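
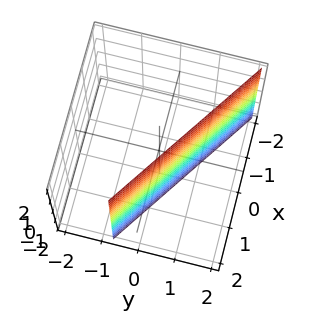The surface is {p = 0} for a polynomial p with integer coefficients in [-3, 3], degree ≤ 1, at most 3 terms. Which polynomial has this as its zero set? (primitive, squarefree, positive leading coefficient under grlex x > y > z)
deg p = 1. Every cross-section is a straight line — this is a plane.
Against the integer gridlines: it meets the x-axis at x = 1 (among the integer gridlines); the surface avoids every integer z-axis point in the box.
Fitting integer coefficients to these (and the overall shape) gives p.

2*x + 3*y - 2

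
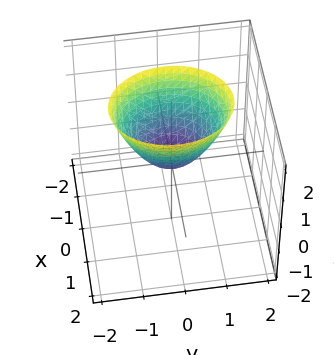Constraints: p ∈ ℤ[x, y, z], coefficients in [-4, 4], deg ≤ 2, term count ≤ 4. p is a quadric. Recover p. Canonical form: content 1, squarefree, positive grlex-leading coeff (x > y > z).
3*x^2 + 2*y^2 - 2*z

1. Degree: a paraboloid; a quadric, so deg p = 2.
2. Symmetries: it's symmetric under y → −y, forcing even powers of y; mirror symmetry x ↦ −x ⇒ only even powers of x.
3. From the visible intercepts: one x-axis crossing is at x = 0; it meets the z-axis at z = 0 (among the integer gridlines).
4. Fitting integer coefficients to these (and the overall shape) gives p.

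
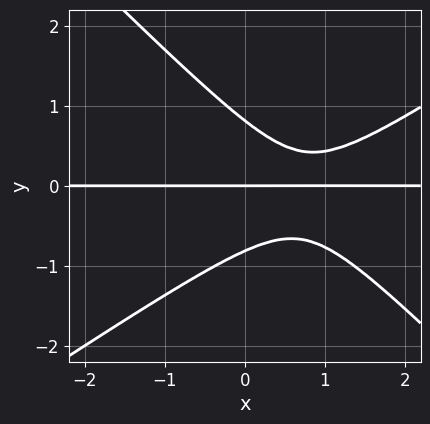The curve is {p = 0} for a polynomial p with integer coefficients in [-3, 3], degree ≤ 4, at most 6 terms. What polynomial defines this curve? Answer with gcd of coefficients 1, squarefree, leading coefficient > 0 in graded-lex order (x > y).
1. Degree: a generic line meets the curve in up to 3 points, so deg p = 3.
2. Reading off the gridlines: every point of the x-axis in the box is on the curve; it meets the y-axis at y = 0 (among the integer gridlines).
3. Assembling these constraints gives the stated polynomial.

2*x^2*y - x*y^2 - 3*y^3 - 3*x*y + 2*y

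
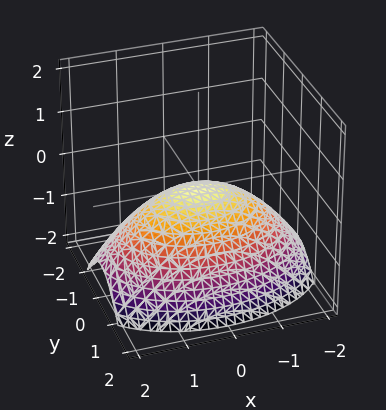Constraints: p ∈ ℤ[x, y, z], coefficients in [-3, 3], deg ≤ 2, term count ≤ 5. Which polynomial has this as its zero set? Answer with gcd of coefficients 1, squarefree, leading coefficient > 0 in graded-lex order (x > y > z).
First, degree: a paraboloid; a quadric, so deg p = 2.
Then, symmetries: the y ↦ −y reflection is a symmetry, so y appears only in even powers; the x ↦ −x reflection is a symmetry, so x appears only in even powers.
Then, from the visible intercepts: it meets the y-axis at y = 0 (among the integer gridlines); it meets the x-axis at x = 0 (among the integer gridlines).
Finally, putting this together gives p.

x^2 + 2*y^2 + 3*z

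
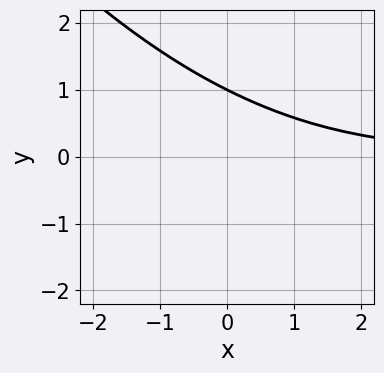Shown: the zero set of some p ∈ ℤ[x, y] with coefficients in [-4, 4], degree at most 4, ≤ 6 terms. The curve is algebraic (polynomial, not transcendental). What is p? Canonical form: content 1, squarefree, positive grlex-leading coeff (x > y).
First, deg p = 3. A generic line meets the curve in up to 3 points.
Next, against the integer gridlines: it misses every integer gridline on the x-axis; one y-axis crossing is at y = 1.
Finally, solving for integer coefficients yields p as stated.

x^2*y + 3*x*y^2 + 2*y^3 - 2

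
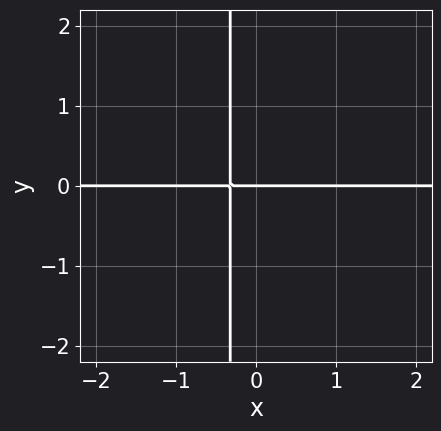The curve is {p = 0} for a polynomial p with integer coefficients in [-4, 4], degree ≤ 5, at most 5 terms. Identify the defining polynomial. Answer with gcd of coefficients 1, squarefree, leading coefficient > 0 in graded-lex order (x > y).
x^3*y + 3*x*y + y

1. The degree is 4 — no degree-3 curve has this shape.
2. Checking where it meets the axes: the visible x-axis segment lies entirely on the curve; one y-axis crossing is at y = 0.
3. Putting this together gives p.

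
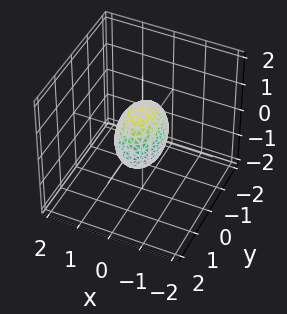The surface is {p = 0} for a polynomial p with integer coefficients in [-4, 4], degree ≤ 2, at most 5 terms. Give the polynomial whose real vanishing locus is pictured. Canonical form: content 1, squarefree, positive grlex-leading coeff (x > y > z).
(a) Degree: bounded and convex; a quadric, so deg p = 2.
(b) Symmetries: mirror symmetry z ↦ −z ⇒ only even powers of z; mirror symmetry x ↦ −x ⇒ only even powers of x; the y ↦ −y reflection is a symmetry, so y appears only in even powers.
(c) From the visible intercepts: the y-axis gridline crossings are at y ∈ {-1, 1}; among the integer gridlines, it crosses the z-axis at z ∈ {-1, 1}.
(d) Putting this together gives p.

2*x^2 + y^2 + z^2 - 1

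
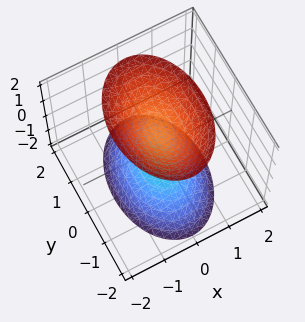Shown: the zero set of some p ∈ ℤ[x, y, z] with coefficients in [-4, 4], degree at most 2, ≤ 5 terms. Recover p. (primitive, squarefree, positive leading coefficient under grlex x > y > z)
2*x^2 + y^2 - z^2 + 1

1. The picture has 2 separate pieces. They look like related sheets of one shape, so recover p as a whole.
2. Degree: two separate bowl-shaped sheets opening away from each other; a quadric, so deg p = 2.
3. Symmetries: the z ↦ −z reflection is a symmetry, so z appears only in even powers; it's symmetric under x → −x, forcing even powers of x; it's symmetric under y → −y, forcing even powers of y.
4. Reading off the gridlines: no y-intercept at any integer in the box; the z-axis gridline crossings are at z ∈ {-1, 1}.
5. Solving for integer coefficients yields p as stated.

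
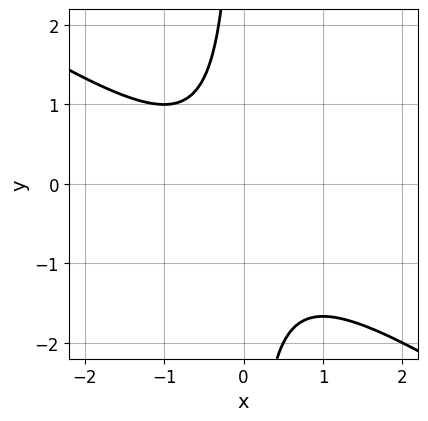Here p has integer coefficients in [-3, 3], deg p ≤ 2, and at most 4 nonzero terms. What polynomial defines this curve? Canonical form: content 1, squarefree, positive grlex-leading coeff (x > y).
1. deg p = 2.
2. Observable constraints: the curve avoids every integer x-axis point in the box; no y-intercept at any integer in the box.
3. Assembling these constraints gives the stated polynomial.

2*x^2 + 3*x*y + x + 2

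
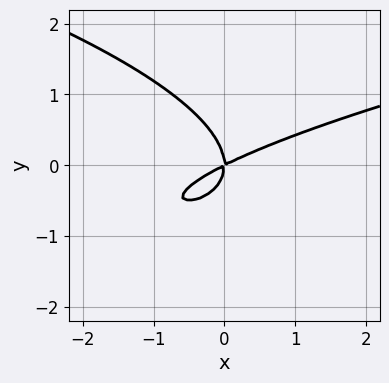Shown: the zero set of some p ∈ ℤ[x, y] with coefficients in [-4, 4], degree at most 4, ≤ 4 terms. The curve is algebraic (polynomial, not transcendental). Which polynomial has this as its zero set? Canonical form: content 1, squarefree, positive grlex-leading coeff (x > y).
1. deg p = 3.
2. Observable constraints: one y-axis crossing is at y = 0; it crosses the x-axis at the gridline x = 0.
3. Putting this together gives p.

2*y^3 - x^2 + 2*x*y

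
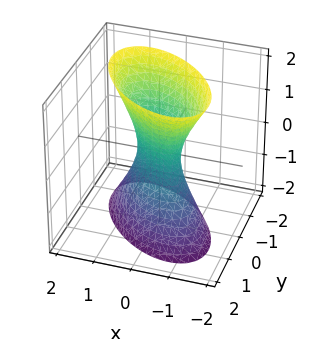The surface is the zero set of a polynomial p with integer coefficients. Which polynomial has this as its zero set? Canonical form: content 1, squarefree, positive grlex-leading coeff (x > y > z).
1. The degree is 2 — the shape is more complex than any degree-1 surface.
2. Reading off the gridlines: it misses every integer gridline on the z-axis.
3. Matching integer coefficients to the picture gives p.

3*x^2 + 3*x*y + 3*y^2 - z^2 - 1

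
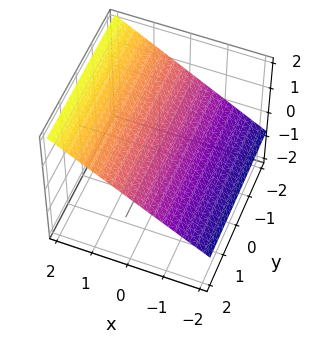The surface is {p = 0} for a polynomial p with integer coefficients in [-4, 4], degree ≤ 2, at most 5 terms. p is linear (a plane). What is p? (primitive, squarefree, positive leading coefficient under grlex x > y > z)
2*x - 3*z + 2

First, the degree is 1 — the surface is flat (a plane).
Next, checking where it meets the axes: the surface avoids every integer y-axis point in the box; it meets the x-axis at x = -1 (among the integer gridlines).
Finally, assembling these constraints gives the stated polynomial.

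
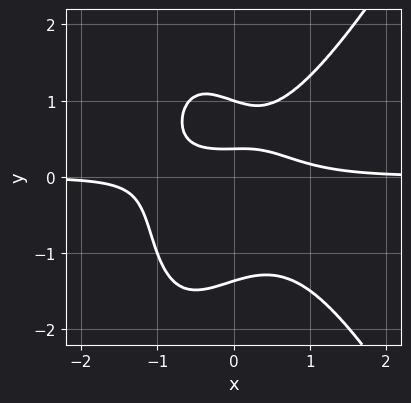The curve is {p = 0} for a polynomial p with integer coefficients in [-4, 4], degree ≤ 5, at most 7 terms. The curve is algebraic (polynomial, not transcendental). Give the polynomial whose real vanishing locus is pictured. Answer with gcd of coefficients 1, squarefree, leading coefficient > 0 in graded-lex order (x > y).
3*x^3*y - x*y^3 - 2*y^3 + 3*y - 1

First, degree: the shape is more complex than any degree-3 curve, so deg p = 4.
Then, from the visible intercepts: it crosses the y-axis at the gridline y = 1; the curve avoids every integer x-axis point in the box.
Finally, the integer polynomial consistent with all of this is the stated p.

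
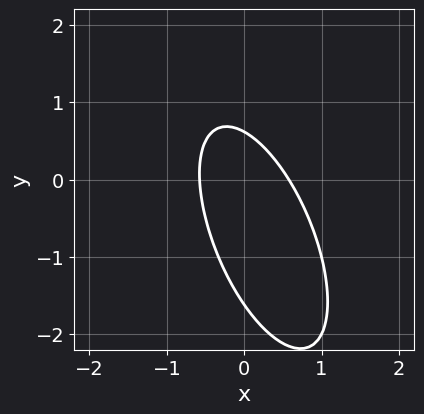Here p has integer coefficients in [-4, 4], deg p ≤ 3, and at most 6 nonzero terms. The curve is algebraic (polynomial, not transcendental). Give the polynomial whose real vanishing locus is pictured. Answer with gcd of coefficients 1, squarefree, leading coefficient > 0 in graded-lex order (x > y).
deg p = 2. No degree-1 curve has this shape.
Solving for integer coefficients yields p as stated.

3*x^2 + 2*x*y + y^2 + y - 1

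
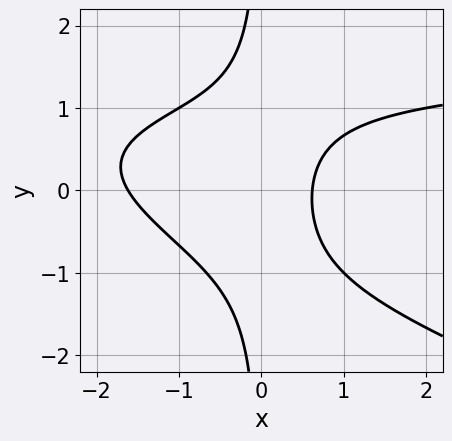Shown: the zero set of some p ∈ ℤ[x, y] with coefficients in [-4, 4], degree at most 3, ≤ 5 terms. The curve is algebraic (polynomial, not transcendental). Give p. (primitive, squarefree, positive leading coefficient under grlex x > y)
First, degree: a generic line meets the curve in up to 3 points, so deg p = 3.
Next, observable constraints: the curve avoids every integer y-axis point in the box.
Finally, matching integer coefficients to the picture gives p.

x^2*y + 3*x*y^2 - 2*x^2 - 2*x + 2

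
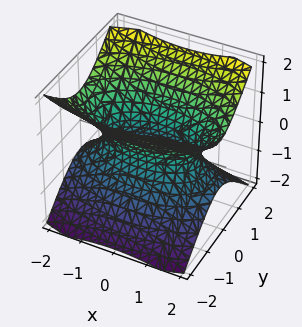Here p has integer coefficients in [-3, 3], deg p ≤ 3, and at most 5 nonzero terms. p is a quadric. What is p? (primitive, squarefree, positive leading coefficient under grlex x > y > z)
1. The degree is 2 — one connected sheet with a waist; a quadric.
2. Symmetries: mirror symmetry y ↦ −y ⇒ only even powers of y; it's symmetric under x → −x, forcing even powers of x; it's symmetric under z → −z, forcing even powers of z.
3. Checking where it meets the axes: no z-intercept at any integer in the box.
4. Together with the visible shape, these determine p as stated.

x^2 + 3*y^2 - 3*z^2 - 2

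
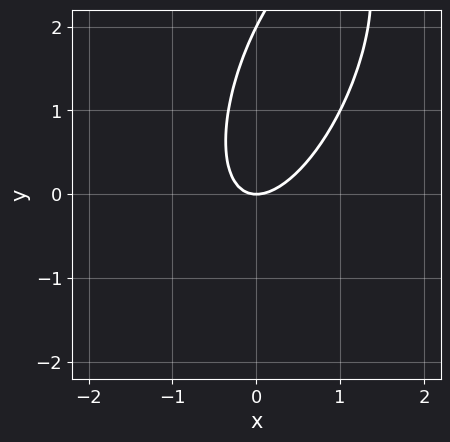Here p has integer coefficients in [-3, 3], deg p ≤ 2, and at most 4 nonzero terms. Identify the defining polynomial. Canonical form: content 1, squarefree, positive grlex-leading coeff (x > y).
3*x^2 - 2*x*y + y^2 - 2*y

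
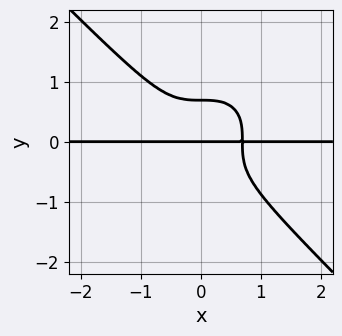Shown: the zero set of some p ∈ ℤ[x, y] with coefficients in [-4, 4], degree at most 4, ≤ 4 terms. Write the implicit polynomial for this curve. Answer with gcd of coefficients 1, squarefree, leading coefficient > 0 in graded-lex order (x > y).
3*x^3*y + 3*y^4 - y

Degree: a generic line meets the curve in up to 4 points, so deg p = 4.
From the axis intercepts and sections: every point of the x-axis in the box is on the curve; it meets the y-axis at y = 0 (among the integer gridlines).
The integer polynomial consistent with all of this is the stated p.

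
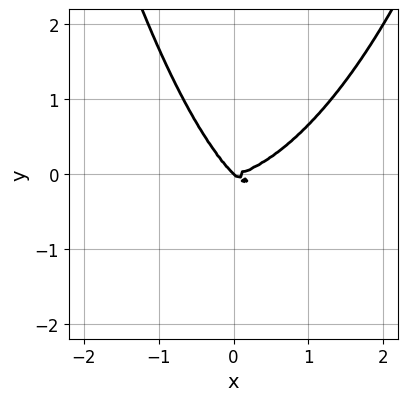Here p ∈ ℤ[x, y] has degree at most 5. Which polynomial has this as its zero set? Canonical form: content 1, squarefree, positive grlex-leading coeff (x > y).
x^4 + x^2*y^2 - 2*x*y^2 - 2*y^3

1. deg p = 4. No degree-3 curve has this shape.
2. Observable constraints: one x-axis crossing is at x = 0; one y-axis crossing is at y = 0.
3. Together with the visible shape, these determine p as stated.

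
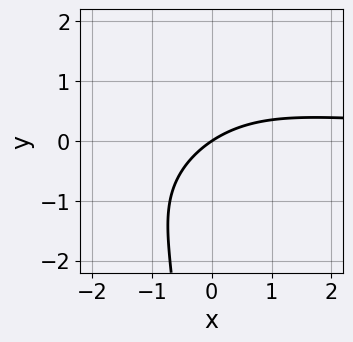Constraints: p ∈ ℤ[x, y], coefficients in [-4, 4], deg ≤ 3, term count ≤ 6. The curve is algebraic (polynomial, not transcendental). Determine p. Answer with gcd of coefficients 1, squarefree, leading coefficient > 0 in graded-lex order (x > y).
First, deg p = 3.
Next, against the integer gridlines: it crosses the x-axis at the gridline x = 0; it crosses the y-axis at the gridline y = 0.
Finally, fitting integer coefficients to these (and the overall shape) gives p.

x^2*y - x*y^2 + 2*x*y - 2*x + 3*y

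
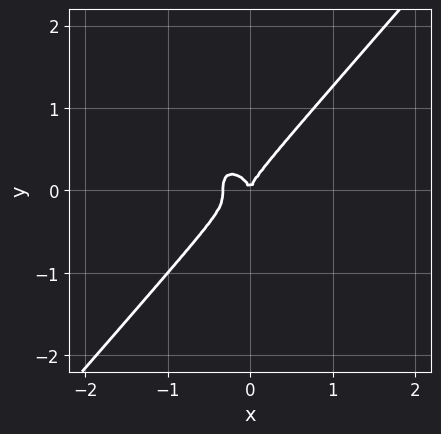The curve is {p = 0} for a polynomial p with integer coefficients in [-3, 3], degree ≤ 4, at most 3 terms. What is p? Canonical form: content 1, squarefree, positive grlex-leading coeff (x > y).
1. Degree: the shape is more complex than any degree-2 curve, so deg p = 3.
2. Against the integer gridlines: it crosses the x-axis at the gridline x = 0; it meets the y-axis at y = 0 (among the integer gridlines).
3. Matching integer coefficients to the picture gives p.

3*x^3 - 2*y^3 + x^2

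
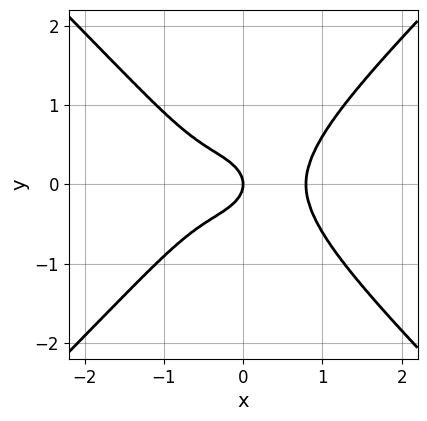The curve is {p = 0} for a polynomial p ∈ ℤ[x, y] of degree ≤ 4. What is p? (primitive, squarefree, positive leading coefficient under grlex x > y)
(a) Degree: no degree-3 curve has this shape, so deg p = 4.
(b) Symmetries: the y ↦ −y reflection is a symmetry, so y appears only in even powers.
(c) Reading off the gridlines: one y-axis crossing is at y = 0; it meets the x-axis at x = 0 (among the integer gridlines).
(d) Matching integer coefficients to the picture gives p.

2*x^4 - 2*y^4 - 2*y^2 - x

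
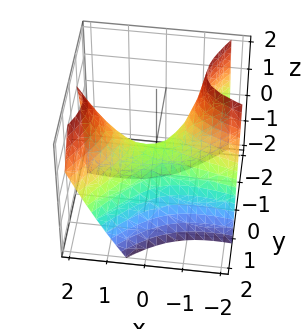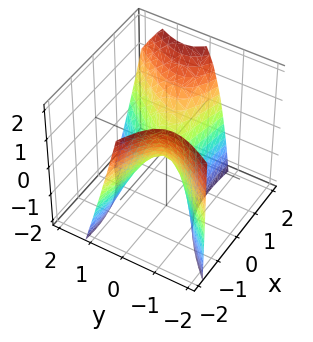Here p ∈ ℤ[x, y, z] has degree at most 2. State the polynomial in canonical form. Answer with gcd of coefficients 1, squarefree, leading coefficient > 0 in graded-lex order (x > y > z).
x^2 + 3*x*y - 3*y^2 - y*z - 2*z

(a) deg p = 2. A generic line meets the surface in up to 2 points.
(b) Checking where it meets the axes: it meets the z-axis at z = 0 (among the integer gridlines); one y-axis crossing is at y = 0.
(c) Matching integer coefficients to the picture gives p.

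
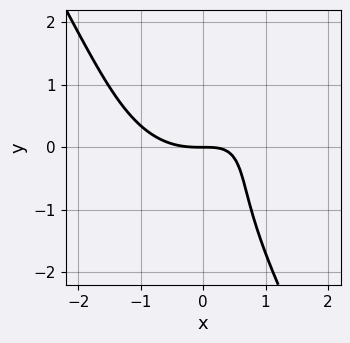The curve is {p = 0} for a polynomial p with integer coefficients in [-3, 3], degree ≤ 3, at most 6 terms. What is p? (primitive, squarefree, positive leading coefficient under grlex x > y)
2*x^3 + x*y^2 + y^3 - 3*x*y + 3*y

First, the degree is 3 — the shape is more complex than any degree-2 curve.
Next, observable constraints: it meets the y-axis at y = 0 (among the integer gridlines); it meets the x-axis at x = 0 (among the integer gridlines).
Finally, together with the visible shape, these determine p as stated.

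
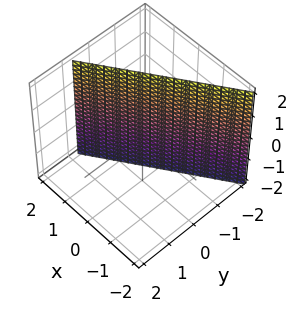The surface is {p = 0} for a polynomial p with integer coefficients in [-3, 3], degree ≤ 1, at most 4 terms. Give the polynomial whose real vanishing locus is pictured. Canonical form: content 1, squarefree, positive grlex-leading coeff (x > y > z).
2*x - 3*y - 2

1. Degree: the surface is flat (a plane), so deg p = 1.
2. Reading off the gridlines: it meets the x-axis at x = 1 (among the integer gridlines); no z-intercept at any integer in the box.
3. Assembling these constraints gives the stated polynomial.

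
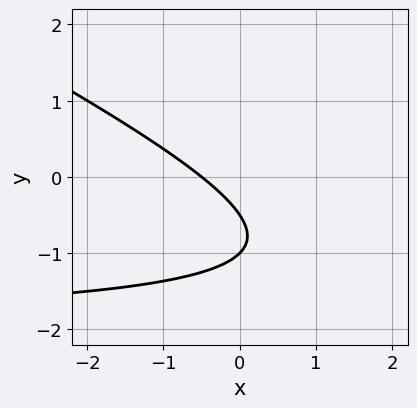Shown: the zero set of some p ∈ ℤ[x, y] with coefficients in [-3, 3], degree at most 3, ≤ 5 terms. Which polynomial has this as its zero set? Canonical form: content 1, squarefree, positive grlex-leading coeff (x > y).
x*y + 2*y^2 + 2*x + 3*y + 1

(a) The degree is 2 — a generic line meets the curve in up to 2 points.
(b) From the visible intercepts: one y-axis crossing is at y = -1.
(c) Putting this together gives p.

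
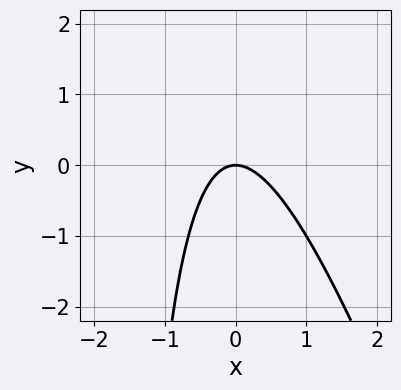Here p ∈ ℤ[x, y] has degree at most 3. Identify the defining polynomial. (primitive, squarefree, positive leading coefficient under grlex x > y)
3*x^2 + x*y + 2*y

1. The degree is 2 — the shape is more complex than any degree-1 curve.
2. Checking where it meets the axes: one x-axis crossing is at x = 0; it meets the y-axis at y = 0 (among the integer gridlines).
3. Fitting integer coefficients to these (and the overall shape) gives p.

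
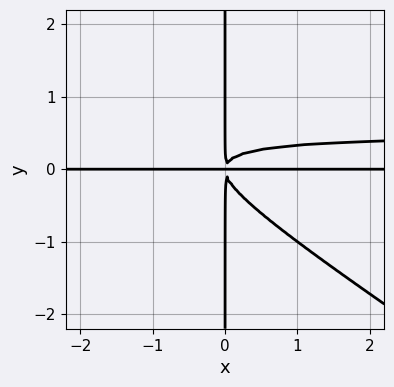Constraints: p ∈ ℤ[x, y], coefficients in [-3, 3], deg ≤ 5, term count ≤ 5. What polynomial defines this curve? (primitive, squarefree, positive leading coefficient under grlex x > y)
(a) Degree: no degree-3 curve has this shape, so deg p = 4.
(b) From the axis intercepts and sections: every point of the y-axis in the box is on the curve; every point of the x-axis in the box is on the curve.
(c) Fitting integer coefficients to these (and the overall shape) gives p.

2*x^2*y^2 + 3*x*y^3 - x^2*y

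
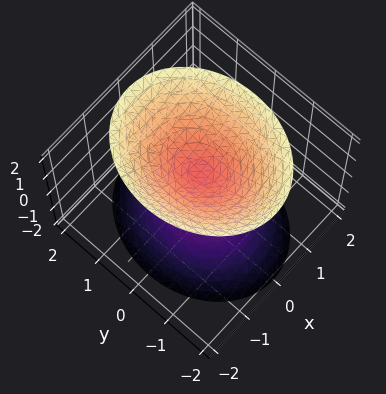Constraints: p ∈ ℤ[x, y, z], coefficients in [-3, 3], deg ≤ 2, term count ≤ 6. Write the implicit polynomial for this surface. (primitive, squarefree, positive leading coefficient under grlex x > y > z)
First, I count 2 distinct pieces. Treating them together as one polynomial.
Then, deg p = 2. Two sheets facing apart; a quadric.
Then, symmetries: mirror symmetry x ↦ −x ⇒ only even powers of x; the z ↦ −z reflection is a symmetry, so z appears only in even powers; the y ↦ −y reflection is a symmetry, so y appears only in even powers.
Then, reading off the gridlines: it misses every integer gridline on the x-axis; no y-intercept at any integer in the box.
Finally, putting this together gives p.

3*x^2 + 2*y^2 - 2*z^2 + 1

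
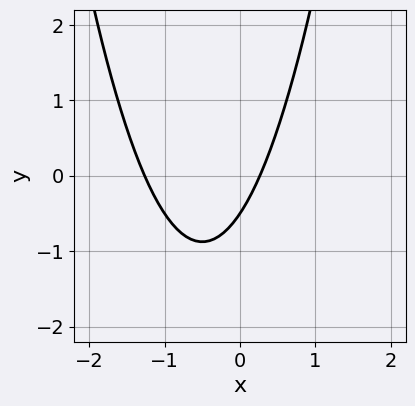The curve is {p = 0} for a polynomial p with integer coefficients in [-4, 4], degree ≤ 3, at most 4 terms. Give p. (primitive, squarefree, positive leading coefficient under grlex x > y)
3*x^2 + 3*x - 2*y - 1

First, the degree is 2 — the shape is more complex than any degree-1 curve.
Finally, putting this together gives p.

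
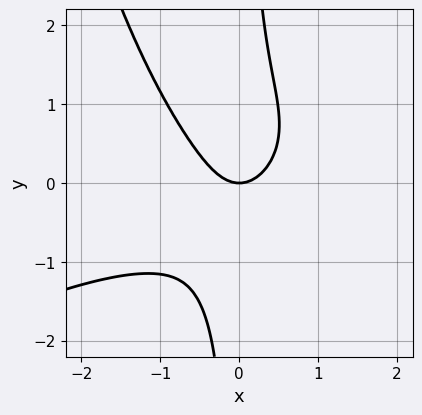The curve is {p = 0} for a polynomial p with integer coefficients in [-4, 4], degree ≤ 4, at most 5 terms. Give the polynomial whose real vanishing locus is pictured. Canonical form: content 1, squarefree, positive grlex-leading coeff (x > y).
x^4 - 2*x^3*y + 3*x*y^2 + 3*x^2 - 2*y

1. Degree: the shape is more complex than any degree-3 curve, so deg p = 4.
2. Reading off the gridlines: one y-axis crossing is at y = 0; one x-axis crossing is at x = 0.
3. Putting this together gives p.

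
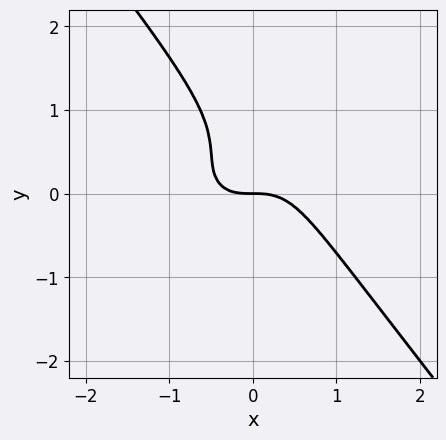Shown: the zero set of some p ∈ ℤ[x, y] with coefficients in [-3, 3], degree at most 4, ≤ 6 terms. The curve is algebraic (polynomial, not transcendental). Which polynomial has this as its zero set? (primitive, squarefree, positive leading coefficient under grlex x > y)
3*x^3 + 2*x*y^2 + 3*y^3 - 3*y^2 + 2*y

1. Degree: no degree-2 curve has this shape, so deg p = 3.
2. From the axis intercepts and sections: it meets the x-axis at x = 0 (among the integer gridlines); one y-axis crossing is at y = 0.
3. The integer polynomial consistent with all of this is the stated p.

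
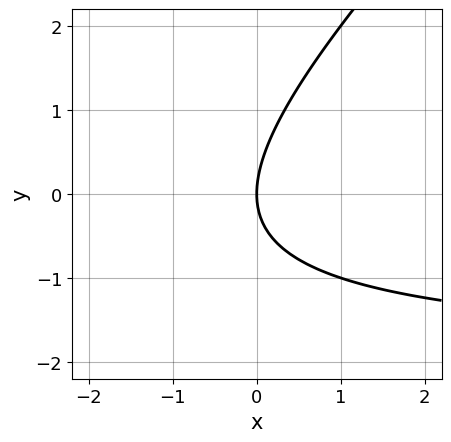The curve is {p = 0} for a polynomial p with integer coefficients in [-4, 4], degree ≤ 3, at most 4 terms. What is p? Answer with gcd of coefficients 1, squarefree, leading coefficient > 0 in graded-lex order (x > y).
First, degree: no degree-1 curve has this shape, so deg p = 2.
Then, from the axis intercepts and sections: it crosses the y-axis at the gridline y = 0; it meets the x-axis at x = 0 (among the integer gridlines).
Finally, these observations pin down the coefficients.

x*y - y^2 + 2*x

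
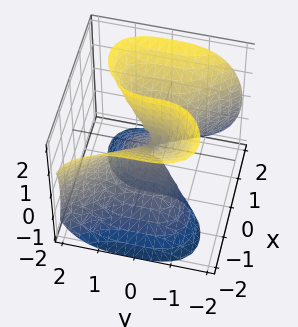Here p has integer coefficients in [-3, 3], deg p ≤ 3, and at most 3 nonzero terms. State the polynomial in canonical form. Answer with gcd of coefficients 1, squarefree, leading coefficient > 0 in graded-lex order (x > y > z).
x^3 - x*z^2 + y^3

The degree is 3 — a generic line meets the surface in up to 3 points.
From the axis intercepts and sections: the visible z-axis segment lies entirely on the surface; one y-axis crossing is at y = 0; it meets the x-axis at x = 0 (among the integer gridlines).
Solving for integer coefficients yields p as stated.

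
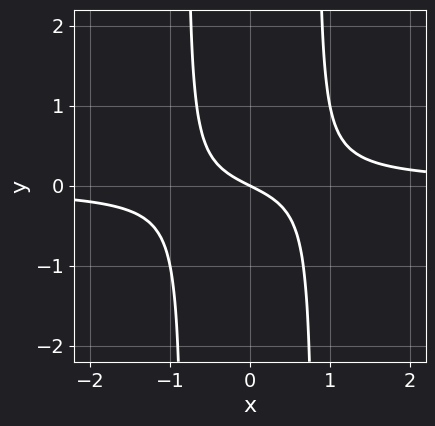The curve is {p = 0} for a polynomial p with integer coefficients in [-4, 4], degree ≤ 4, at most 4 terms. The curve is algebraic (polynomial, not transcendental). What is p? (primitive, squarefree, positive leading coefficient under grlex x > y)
3*x^2*y - x - 2*y

deg p = 3.
Reading off the gridlines: one x-axis crossing is at x = 0; it crosses the y-axis at the gridline y = 0.
Putting this together gives p.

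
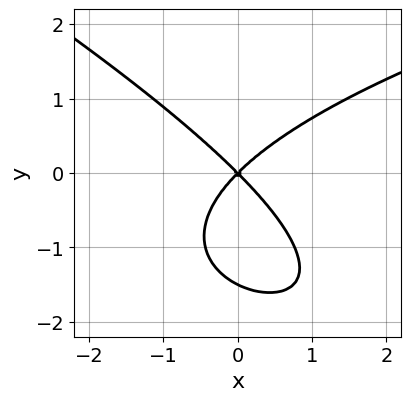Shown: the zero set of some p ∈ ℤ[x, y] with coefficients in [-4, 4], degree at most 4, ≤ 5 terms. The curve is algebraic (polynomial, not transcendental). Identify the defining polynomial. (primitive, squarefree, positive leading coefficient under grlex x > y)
x*y^2 + 2*y^3 - 3*x^2 + 3*y^2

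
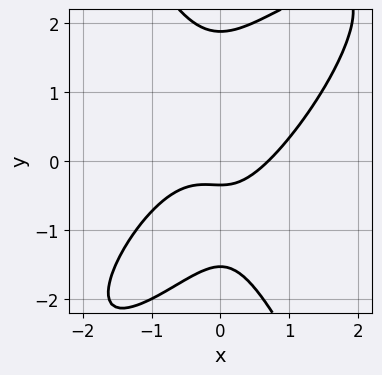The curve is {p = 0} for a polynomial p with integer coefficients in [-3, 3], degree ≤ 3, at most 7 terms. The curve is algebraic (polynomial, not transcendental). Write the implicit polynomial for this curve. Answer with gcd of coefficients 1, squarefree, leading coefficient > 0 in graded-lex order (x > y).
1. Degree: the shape is more complex than any degree-2 curve, so deg p = 3.
2. Matching integer coefficients to the picture gives p.

3*x^3 - 3*x^2*y + y^3 - 3*y - 1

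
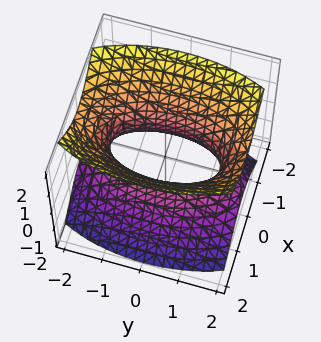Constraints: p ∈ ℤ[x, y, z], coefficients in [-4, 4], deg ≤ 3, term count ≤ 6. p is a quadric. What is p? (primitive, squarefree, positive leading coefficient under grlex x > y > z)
3*x^2 + y^2 - 2*z^2 - 2

(a) deg p = 2. One connected sheet with a waist; a quadric.
(b) Symmetries: the z ↦ −z reflection is a symmetry, so z appears only in even powers; mirror symmetry x ↦ −x ⇒ only even powers of x; it's symmetric under y → −y, forcing even powers of y.
(c) From the visible intercepts: it misses every integer gridline on the z-axis.
(d) These observations pin down the coefficients.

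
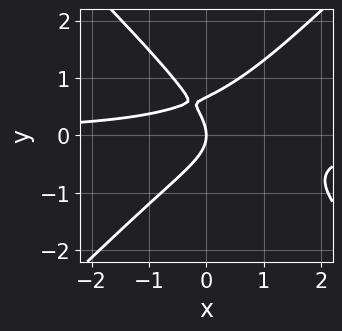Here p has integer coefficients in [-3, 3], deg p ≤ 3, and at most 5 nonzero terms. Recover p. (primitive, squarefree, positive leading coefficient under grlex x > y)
3*x^2*y - 3*y^3 - 2*x*y + 2*y^2 + 2*x

(a) deg p = 3. The shape is more complex than any degree-2 curve.
(b) Observable constraints: one x-axis crossing is at x = 0; it crosses the y-axis at the gridline y = 0.
(c) These observations pin down the coefficients.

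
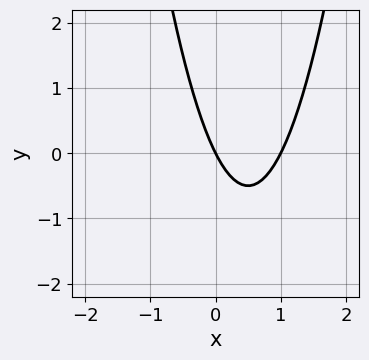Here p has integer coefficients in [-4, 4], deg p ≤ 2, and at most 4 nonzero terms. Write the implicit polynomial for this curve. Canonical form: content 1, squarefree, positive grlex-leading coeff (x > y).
2*x^2 - 2*x - y

1. The degree is 2 — the shape is more complex than any degree-1 curve.
2. Against the integer gridlines: the x-axis gridline crossings are at x ∈ {0, 1}; one y-axis crossing is at y = 0.
3. The integer polynomial consistent with all of this is the stated p.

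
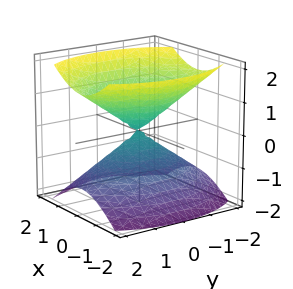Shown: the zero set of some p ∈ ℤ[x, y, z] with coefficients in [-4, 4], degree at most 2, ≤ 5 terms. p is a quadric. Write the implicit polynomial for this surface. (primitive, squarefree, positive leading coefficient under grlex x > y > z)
2*x^2 + y^2 - 2*z^2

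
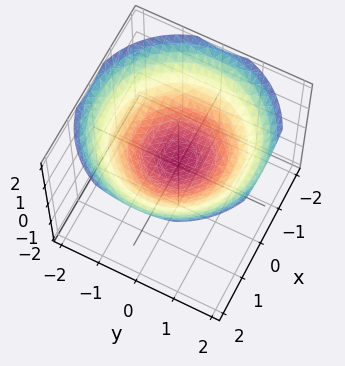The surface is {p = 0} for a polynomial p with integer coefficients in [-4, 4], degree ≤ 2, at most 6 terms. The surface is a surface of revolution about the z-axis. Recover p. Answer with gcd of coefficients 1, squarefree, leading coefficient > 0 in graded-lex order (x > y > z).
x^2 + y^2 - 3*z + 1

Degree: the shape is more complex than any degree-1 surface, so deg p = 2.
Symmetries: rotational symmetry about the z-axis ⇒ p depends on x, y only through x² + y².
From the visible intercepts: it misses every integer gridline on the y-axis; no x-intercept at any integer in the box; a circular section at z = 1 has radius between 1 and 2.
Matching integer coefficients to the picture gives p.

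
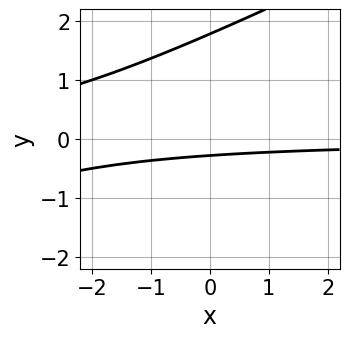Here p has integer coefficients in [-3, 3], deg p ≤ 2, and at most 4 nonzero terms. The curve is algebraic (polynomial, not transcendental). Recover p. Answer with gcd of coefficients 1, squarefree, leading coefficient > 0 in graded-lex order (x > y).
x*y - 2*y^2 + 3*y + 1

1. Degree: a generic line meets the curve in up to 2 points, so deg p = 2.
2. From the visible intercepts: it misses every integer gridline on the x-axis.
3. Together with the visible shape, these determine p as stated.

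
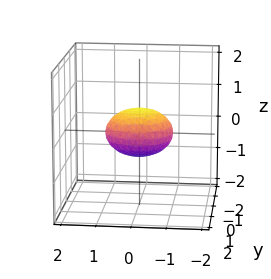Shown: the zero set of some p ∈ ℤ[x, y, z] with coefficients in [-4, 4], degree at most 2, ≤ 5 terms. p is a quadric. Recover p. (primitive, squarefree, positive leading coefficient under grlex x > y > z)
First, degree: bounded and convex; a quadric, so deg p = 2.
Then, symmetries: it's symmetric under z → −z, forcing even powers of z; the surface is invariant under rotation about z: p = q(x² + y², z).
Then, from the visible intercepts: the y-axis gridline crossings are at y ∈ {-1, 1}; among the integer gridlines, it crosses the x-axis at x ∈ {-1, 1}.
Finally, together with the visible shape, these determine p as stated.

x^2 + y^2 + 2*z^2 - 1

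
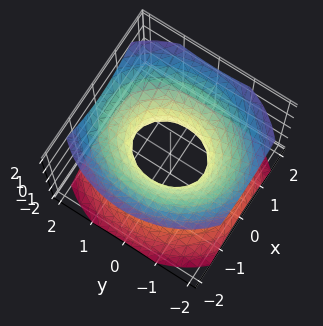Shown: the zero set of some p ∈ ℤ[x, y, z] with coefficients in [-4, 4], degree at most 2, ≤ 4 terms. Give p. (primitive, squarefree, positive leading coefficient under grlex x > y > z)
3*x^2 + 2*y^2 - 3*z^2 - 2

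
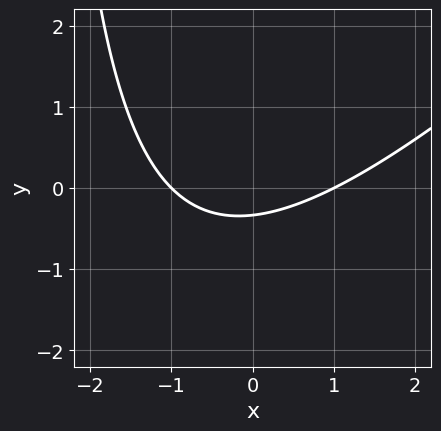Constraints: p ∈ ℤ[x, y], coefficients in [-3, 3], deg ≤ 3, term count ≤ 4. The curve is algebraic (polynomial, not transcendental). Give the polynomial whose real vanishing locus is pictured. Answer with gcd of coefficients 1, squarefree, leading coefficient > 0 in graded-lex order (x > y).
x^2 - x*y - 3*y - 1

deg p = 2. No degree-1 curve has this shape.
Against the integer gridlines: among the integer gridlines, it crosses the x-axis at x ∈ {-1, 1}.
The integer polynomial consistent with all of this is the stated p.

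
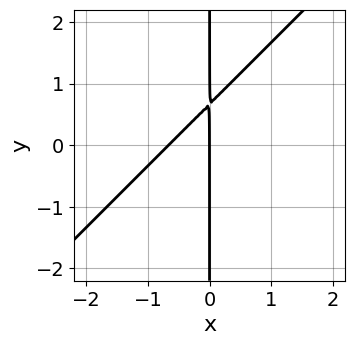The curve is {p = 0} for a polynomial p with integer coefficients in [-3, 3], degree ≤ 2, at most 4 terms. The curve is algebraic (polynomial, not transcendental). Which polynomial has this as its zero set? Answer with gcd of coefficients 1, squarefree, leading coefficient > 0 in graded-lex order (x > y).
3*x^2 - 3*x*y + 2*x

Degree: the shape is more complex than any degree-1 curve, so deg p = 2.
From the visible intercepts: it meets the x-axis at x = 0 (among the integer gridlines); the visible y-axis segment lies entirely on the curve.
Assembling these constraints gives the stated polynomial.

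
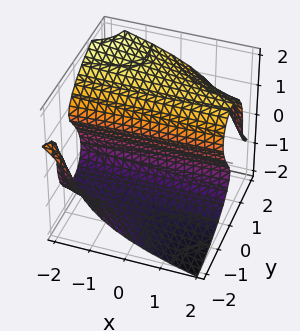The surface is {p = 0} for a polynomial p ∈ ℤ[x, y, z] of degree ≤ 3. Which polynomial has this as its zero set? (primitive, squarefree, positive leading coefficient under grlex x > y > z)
x*y^2 + y^2*z + z^3 - 3*y - 2*z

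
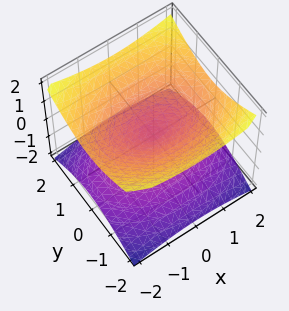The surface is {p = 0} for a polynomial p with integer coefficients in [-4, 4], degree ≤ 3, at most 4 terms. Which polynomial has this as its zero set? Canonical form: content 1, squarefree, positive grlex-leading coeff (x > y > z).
(a) deg p = 2. Two nappes meeting at a single point; a quadric.
(b) Symmetries: mirror symmetry y ↦ −y ⇒ only even powers of y; it's symmetric under x → −x, forcing even powers of x; the z ↦ −z reflection is a symmetry, so z appears only in even powers.
(c) Checking where it meets the axes: it meets the x-axis at x = 0 (among the integer gridlines); it meets the z-axis at z = 0 (among the integer gridlines); it meets the y-axis at y = 0 (among the integer gridlines).
(d) These observations pin down the coefficients.

x^2 + 2*y^2 - 3*z^2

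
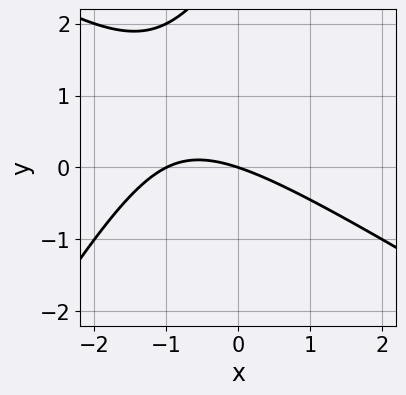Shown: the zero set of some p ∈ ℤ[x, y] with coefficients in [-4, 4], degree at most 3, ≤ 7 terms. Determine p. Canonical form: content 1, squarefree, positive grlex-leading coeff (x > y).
The degree is 2 — no degree-1 curve has this shape.
Checking where it meets the axes: among the integer gridlines, it crosses the x-axis at x ∈ {-1, 0}; it crosses the y-axis at the gridline y = 0.
Assembling these constraints gives the stated polynomial.

x^2 + x*y - y^2 + x + 3*y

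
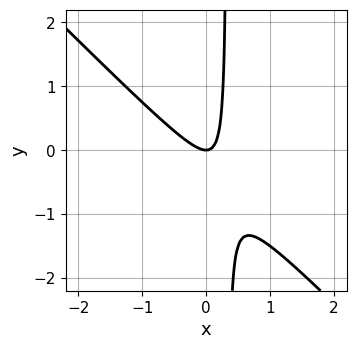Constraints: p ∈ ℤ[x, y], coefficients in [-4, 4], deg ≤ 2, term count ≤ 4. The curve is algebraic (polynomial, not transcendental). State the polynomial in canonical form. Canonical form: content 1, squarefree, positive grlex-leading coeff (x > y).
1. deg p = 2. A generic line meets the curve in up to 2 points.
2. Checking where it meets the axes: one y-axis crossing is at y = 0; it crosses the x-axis at the gridline x = 0.
3. Putting this together gives p.

3*x^2 + 3*x*y - y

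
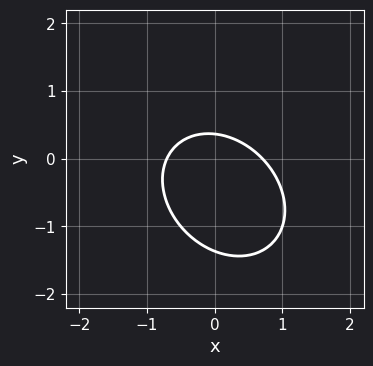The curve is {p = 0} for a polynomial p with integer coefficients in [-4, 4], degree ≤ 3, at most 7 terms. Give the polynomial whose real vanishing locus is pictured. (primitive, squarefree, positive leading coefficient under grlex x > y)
2*x^2 + x*y + 2*y^2 + 2*y - 1

1. The degree is 2 — the shape is more complex than any degree-1 curve.
2. Matching integer coefficients to the picture gives p.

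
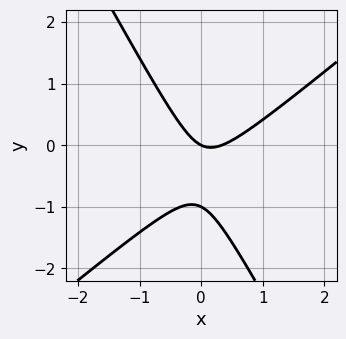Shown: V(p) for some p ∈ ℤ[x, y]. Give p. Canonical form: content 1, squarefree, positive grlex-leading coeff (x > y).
(a) deg p = 2.
(b) From the visible intercepts: among the integer gridlines, it crosses the y-axis at y ∈ {-1, 0}; one x-axis crossing is at x = 0.
(c) Fitting integer coefficients to these (and the overall shape) gives p.

3*x^2 - 2*x*y - 2*y^2 - x - 2*y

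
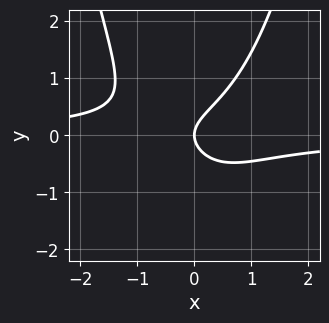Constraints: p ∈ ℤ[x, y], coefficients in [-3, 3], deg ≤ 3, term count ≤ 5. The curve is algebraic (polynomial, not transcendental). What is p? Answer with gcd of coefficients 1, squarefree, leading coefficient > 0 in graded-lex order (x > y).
3*x^2*y - 3*y^2 + 2*x

First, degree: the shape is more complex than any degree-2 curve, so deg p = 3.
Then, from the visible intercepts: it meets the x-axis at x = 0 (among the integer gridlines); one y-axis crossing is at y = 0.
Finally, putting this together gives p.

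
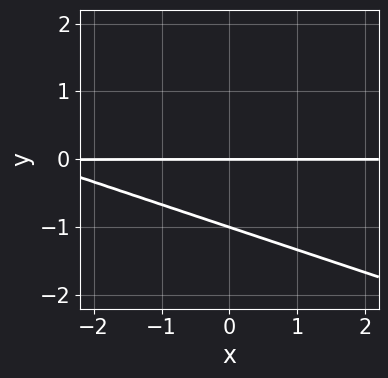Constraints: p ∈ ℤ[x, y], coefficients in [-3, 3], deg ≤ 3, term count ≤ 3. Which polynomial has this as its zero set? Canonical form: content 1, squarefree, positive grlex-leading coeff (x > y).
Degree: the shape is more complex than any degree-1 curve, so deg p = 2.
Against the integer gridlines: the y-axis gridline crossings are at y ∈ {-1, 0}; the visible x-axis segment lies entirely on the curve.
Putting this together gives p.

x*y + 3*y^2 + 3*y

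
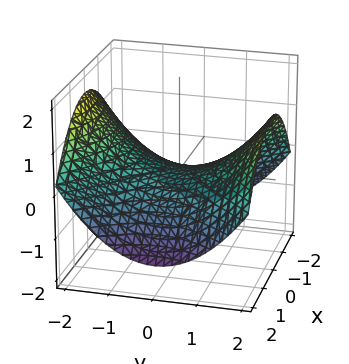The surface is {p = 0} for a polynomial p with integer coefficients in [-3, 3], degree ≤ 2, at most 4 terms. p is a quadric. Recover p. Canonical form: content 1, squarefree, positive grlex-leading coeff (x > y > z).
First, degree: a hyperbolic paraboloid; a quadric, so deg p = 2.
Then, symmetries: the x ↦ −x reflection is a symmetry, so x appears only in even powers; the y ↦ −y reflection is a symmetry, so y appears only in even powers.
Next, from the axis intercepts and sections: one z-axis crossing is at z = 0; it crosses the y-axis at the gridline y = 0; it meets the x-axis at x = 0 (among the integer gridlines).
Finally, these observations pin down the coefficients.

x^2 - y^2 + 3*z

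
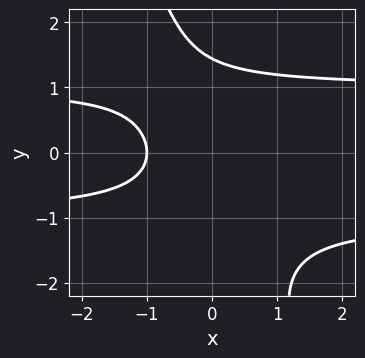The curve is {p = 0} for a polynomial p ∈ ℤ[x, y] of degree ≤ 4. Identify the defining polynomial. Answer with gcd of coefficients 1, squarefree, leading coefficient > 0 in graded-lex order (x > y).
3*x*y^2 + y^3 - 3*x - 3

First, deg p = 3.
Next, from the axis intercepts and sections: it meets the x-axis at x = -1 (among the integer gridlines).
Finally, matching integer coefficients to the picture gives p.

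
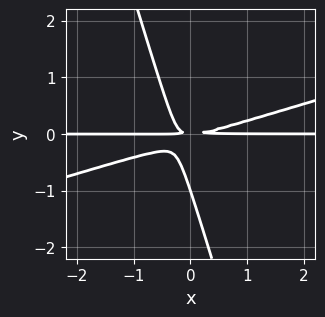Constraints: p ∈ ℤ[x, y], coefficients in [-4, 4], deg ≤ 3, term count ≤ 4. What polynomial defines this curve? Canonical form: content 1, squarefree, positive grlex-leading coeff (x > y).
x^2*y - 3*x*y^2 - y^3 - y^2

(a) deg p = 3.
(b) Reading off the gridlines: the visible x-axis segment lies entirely on the curve; it meets the y-axis at y = -1 (among the integer gridlines).
(c) Matching integer coefficients to the picture gives p.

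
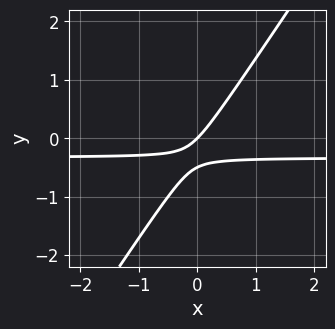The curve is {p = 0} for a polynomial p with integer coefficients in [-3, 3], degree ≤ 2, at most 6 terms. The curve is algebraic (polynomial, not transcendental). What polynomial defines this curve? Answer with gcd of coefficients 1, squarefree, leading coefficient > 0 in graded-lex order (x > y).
3*x*y - 2*y^2 + x - y

Degree: no degree-1 curve has this shape, so deg p = 2.
From the visible intercepts: one x-axis crossing is at x = 0; it meets the y-axis at y = 0 (among the integer gridlines).
Solving for integer coefficients yields p as stated.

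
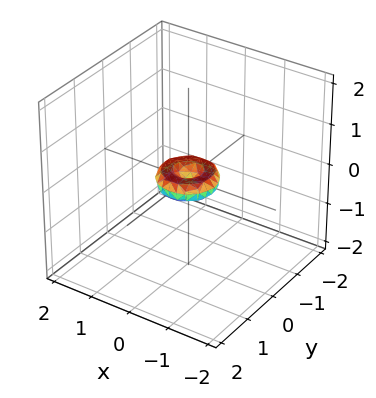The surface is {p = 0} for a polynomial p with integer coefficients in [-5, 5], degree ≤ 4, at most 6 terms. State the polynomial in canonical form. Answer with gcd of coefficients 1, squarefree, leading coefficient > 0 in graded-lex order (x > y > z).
(a) Degree: a generic line meets the surface in up to 4 points, so deg p = 4.
(b) By symmetry, the surface is invariant under rotation about z: p = q(x² + y², z).
(c) From the visible intercepts: it meets the x-axis at x = 0 (among the integer gridlines); it crosses the y-axis at the gridline y = 0; it meets the z-axis at z = 0 (among the integer gridlines).
(d) These observations pin down the coefficients.

2*x^4 + 4*x^2*y^2 + 2*y^4 - x^2 - y^2 + 2*z^2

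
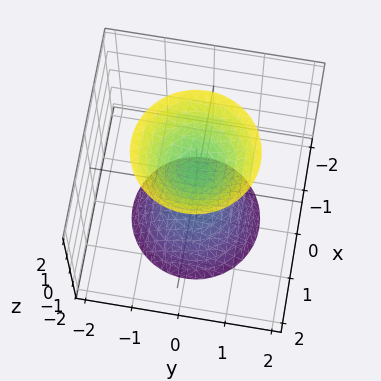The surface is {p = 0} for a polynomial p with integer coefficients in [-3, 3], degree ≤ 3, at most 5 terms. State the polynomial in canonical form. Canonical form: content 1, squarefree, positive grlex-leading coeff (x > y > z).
There are 2 components. They look like related sheets of one shape, so recover p as a whole.
Degree: two sheets facing apart; a quadric, so deg p = 2.
Symmetries: it's symmetric under z → −z, forcing even powers of z; the surface is invariant under rotation about z: p = q(x² + y², z).
From the axis intercepts and sections: the z-axis gridline crossings are at z ∈ {-1, 1}; a circular section at z = 2 has radius between 1 and 2.
Putting this together gives p.

2*x^2 + 2*y^2 - z^2 + 1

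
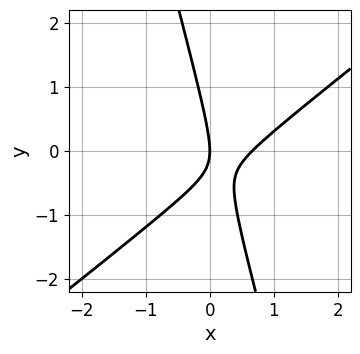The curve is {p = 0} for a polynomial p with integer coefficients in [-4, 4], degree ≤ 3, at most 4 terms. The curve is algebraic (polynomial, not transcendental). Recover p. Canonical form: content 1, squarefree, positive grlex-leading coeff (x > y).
1. The degree is 2 — no degree-1 curve has this shape.
2. Observable constraints: one y-axis crossing is at y = 0; it crosses the x-axis at the gridline x = 0.
3. Together with the visible shape, these determine p as stated.

3*x^2 - 3*x*y - y^2 - 2*x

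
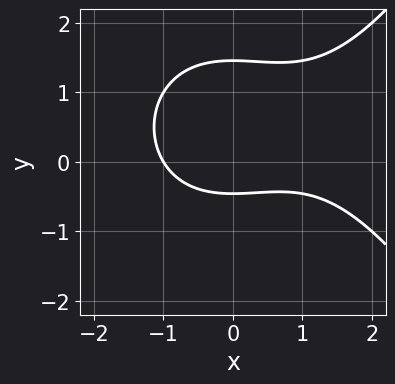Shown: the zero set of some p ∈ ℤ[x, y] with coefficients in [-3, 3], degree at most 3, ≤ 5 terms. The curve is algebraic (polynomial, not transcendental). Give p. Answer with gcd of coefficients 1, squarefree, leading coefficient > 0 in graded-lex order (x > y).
(a) Degree: no degree-2 curve has this shape, so deg p = 3.
(b) Observable constraints: it crosses the x-axis at the gridline x = -1.
(c) These observations pin down the coefficients.

x^3 - x^2 - 3*y^2 + 3*y + 2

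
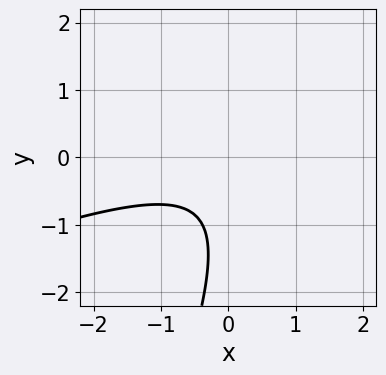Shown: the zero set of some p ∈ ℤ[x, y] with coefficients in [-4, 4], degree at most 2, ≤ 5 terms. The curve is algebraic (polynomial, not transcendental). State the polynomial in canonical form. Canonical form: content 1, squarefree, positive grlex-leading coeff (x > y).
x^2 - 3*x*y + y^2 + 2*y + 2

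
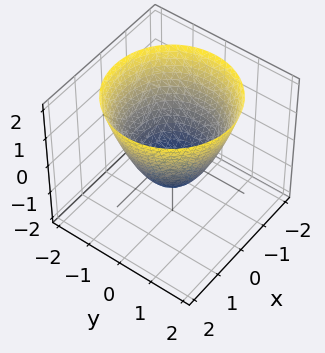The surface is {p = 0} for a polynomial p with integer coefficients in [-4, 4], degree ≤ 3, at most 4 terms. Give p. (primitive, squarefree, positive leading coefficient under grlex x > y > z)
x^2 + y^2 - z - 1

The degree is 2 — no degree-1 surface has this shape.
Symmetries: rotational symmetry about the z-axis ⇒ p depends on x, y only through x² + y².
From the visible intercepts: the y-axis gridline crossings are at y ∈ {-1, 1}; among the integer gridlines, it crosses the x-axis at x ∈ {-1, 1}.
The integer polynomial consistent with all of this is the stated p. Check: (0, 0, -1) on the z-axis lies on the surface, and p(0, 0, -1) = 0. ✓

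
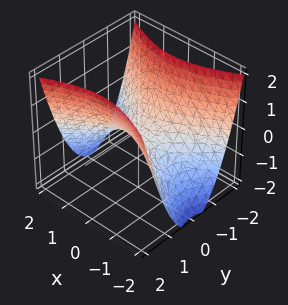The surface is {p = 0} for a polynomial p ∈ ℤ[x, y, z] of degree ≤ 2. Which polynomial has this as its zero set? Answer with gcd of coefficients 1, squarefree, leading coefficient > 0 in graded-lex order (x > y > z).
Degree: a hyperbolic paraboloid; a quadric, so deg p = 2.
Symmetries: the x ↦ −x reflection is a symmetry, so x appears only in even powers; mirror symmetry y ↦ −y ⇒ only even powers of y.
Against the integer gridlines: one z-axis crossing is at z = 0; it meets the y-axis at y = 0 (among the integer gridlines).
The integer polynomial consistent with all of this is the stated p.

x^2 - 2*y^2 + 2*z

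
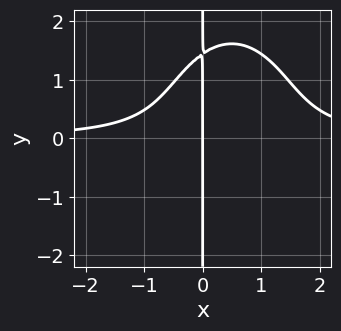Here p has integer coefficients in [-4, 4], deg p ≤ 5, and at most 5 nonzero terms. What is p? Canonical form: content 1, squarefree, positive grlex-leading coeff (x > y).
First, deg p = 4. No degree-3 curve has this shape.
Then, reading off the gridlines: it crosses the x-axis at the gridline x = 0; every point of the y-axis in the box is on the curve.
Finally, the integer polynomial consistent with all of this is the stated p.

3*x^3*y + x*y^3 - 3*x^2*y - 3*x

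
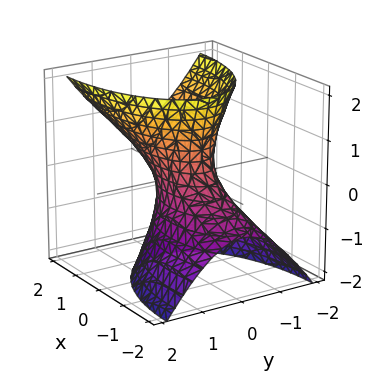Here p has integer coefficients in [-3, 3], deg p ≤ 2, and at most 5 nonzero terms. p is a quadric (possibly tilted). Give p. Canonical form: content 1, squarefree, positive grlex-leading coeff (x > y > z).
Degree: a generic line meets the surface in up to 2 points, so deg p = 2.
Observable constraints: the x-axis gridline crossings are at x ∈ {-1, 1}; it misses every integer gridline on the z-axis.
Assembling these constraints gives the stated polynomial.

x^2 - 2*x*z + 3*y^2 - z^2 - 1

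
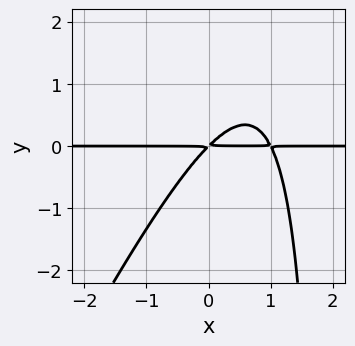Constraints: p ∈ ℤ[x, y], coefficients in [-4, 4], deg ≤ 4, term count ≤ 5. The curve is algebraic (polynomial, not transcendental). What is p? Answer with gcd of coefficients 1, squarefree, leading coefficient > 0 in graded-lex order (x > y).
2*x^2*y - x*y^2 - 2*x*y + 2*y^2

(a) The degree is 3 — a generic line meets the curve in up to 3 points.
(b) From the visible intercepts: the visible x-axis segment lies entirely on the curve.
(c) Assembling these constraints gives the stated polynomial.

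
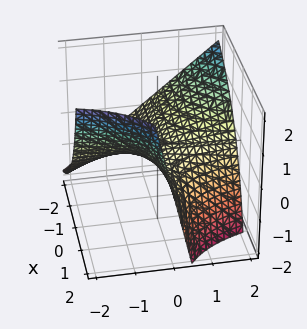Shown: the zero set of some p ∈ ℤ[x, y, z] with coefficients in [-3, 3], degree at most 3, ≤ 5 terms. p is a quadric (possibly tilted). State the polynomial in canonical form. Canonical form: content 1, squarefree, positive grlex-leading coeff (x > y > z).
First, degree: no degree-1 surface has this shape, so deg p = 2.
Then, against the integer gridlines: it crosses the z-axis at the gridline z = 0; every point of the y-axis in the box is on the surface.
Finally, assembling these constraints gives the stated polynomial.

2*x*y - x*z + 3*z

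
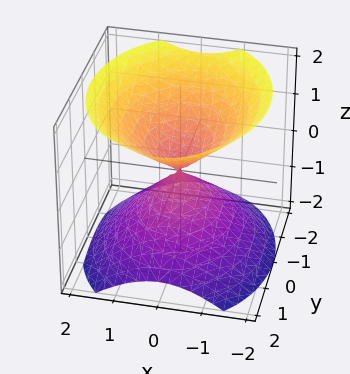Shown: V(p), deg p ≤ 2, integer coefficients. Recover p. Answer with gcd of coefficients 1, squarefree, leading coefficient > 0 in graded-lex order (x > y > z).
(a) There are 2 components.
(b) The degree is 2 — two nappes meeting at a single point; a quadric.
(c) Symmetries: mirror symmetry y ↦ −y ⇒ only even powers of y; the z ↦ −z reflection is a symmetry, so z appears only in even powers; the x ↦ −x reflection is a symmetry, so x appears only in even powers.
(d) From the axis intercepts and sections: one x-axis crossing is at x = 0; it crosses the y-axis at the gridline y = 0.
(e) Fitting integer coefficients to these (and the overall shape) gives p.

3*x^2 + 2*y^2 - 3*z^2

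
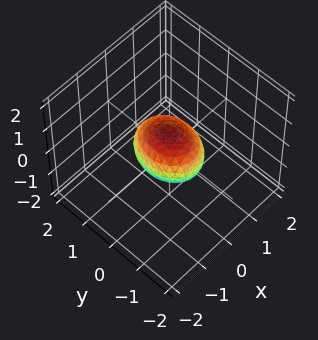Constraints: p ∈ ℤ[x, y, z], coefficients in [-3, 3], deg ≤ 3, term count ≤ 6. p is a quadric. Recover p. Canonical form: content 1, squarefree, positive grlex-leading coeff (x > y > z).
The degree is 2 — bounded and convex; a quadric.
Symmetries: mirror symmetry x ↦ −x ⇒ only even powers of x; it's symmetric under z → −z, forcing even powers of z; the y ↦ −y reflection is a symmetry, so y appears only in even powers.
Observable constraints: among the integer gridlines, it crosses the y-axis at y ∈ {-1, 1}.
Matching integer coefficients to the picture gives p.

3*x^2 + 2*y^2 + 3*z^2 - 2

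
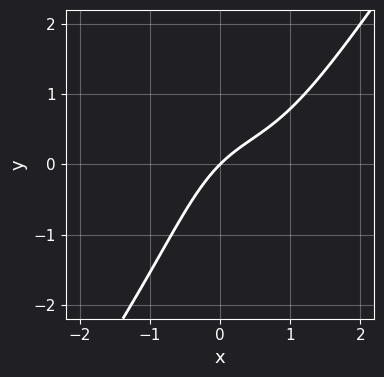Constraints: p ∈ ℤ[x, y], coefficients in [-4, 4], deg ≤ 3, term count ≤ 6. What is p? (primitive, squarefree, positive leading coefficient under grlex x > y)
deg p = 3. No degree-2 curve has this shape.
Observable constraints: it meets the x-axis at x = 0 (among the integer gridlines); it crosses the y-axis at the gridline y = 0.
Together with the visible shape, these determine p as stated.

2*x^3 - x*y^2 - 2*x^2 + 3*x - 3*y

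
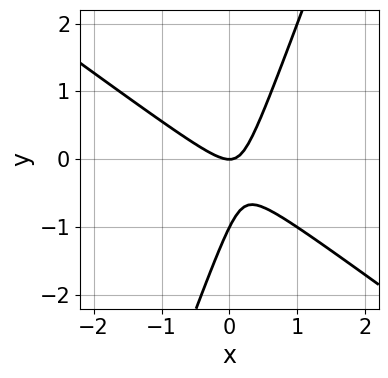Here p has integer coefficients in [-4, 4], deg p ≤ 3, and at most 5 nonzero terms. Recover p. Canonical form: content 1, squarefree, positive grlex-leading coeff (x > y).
2*x^2 + 2*x*y - y^2 - y

1. Degree: the shape is more complex than any degree-1 curve, so deg p = 2.
2. From the visible intercepts: the y-axis gridline crossings are at y ∈ {-1, 0}; it meets the x-axis at x = 0 (among the integer gridlines).
3. The integer polynomial consistent with all of this is the stated p.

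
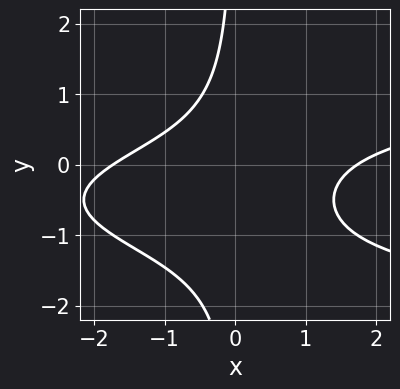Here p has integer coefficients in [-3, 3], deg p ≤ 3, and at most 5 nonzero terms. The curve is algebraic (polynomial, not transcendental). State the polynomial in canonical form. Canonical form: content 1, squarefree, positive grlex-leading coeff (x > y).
(a) The degree is 3 — a generic line meets the curve in up to 3 points.
(b) From the axis intercepts and sections: it misses every integer gridline on the y-axis.
(c) Solving for integer coefficients yields p as stated.

3*x*y^2 - x^2 + 3*x*y + 3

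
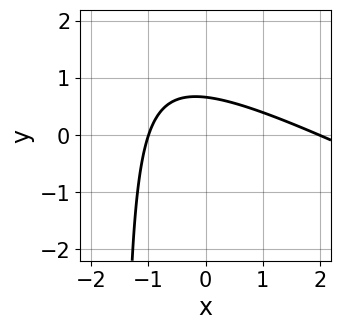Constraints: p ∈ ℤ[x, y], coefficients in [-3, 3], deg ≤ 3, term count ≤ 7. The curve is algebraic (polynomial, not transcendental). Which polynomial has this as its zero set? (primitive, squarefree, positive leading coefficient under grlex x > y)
x^2 + 2*x*y - x + 3*y - 2

First, the degree is 2 — no degree-1 curve has this shape.
Next, observable constraints: among the integer gridlines, it crosses the x-axis at x ∈ {-1, 2}.
Finally, solving for integer coefficients yields p as stated.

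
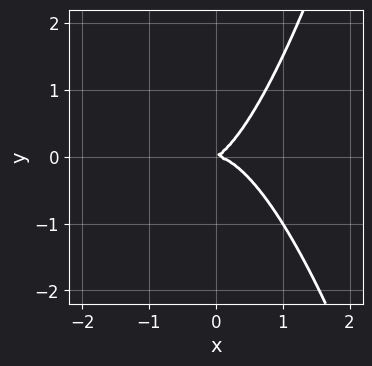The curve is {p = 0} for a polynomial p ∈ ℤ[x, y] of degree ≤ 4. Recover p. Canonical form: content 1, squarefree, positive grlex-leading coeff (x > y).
deg p = 3. No degree-2 curve has this shape.
Against the integer gridlines: one x-axis crossing is at x = 0; it meets the y-axis at y = 0 (among the integer gridlines).
The integer polynomial consistent with all of this is the stated p.

3*x^3 + x*y - 2*y^2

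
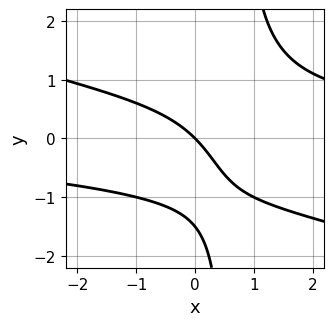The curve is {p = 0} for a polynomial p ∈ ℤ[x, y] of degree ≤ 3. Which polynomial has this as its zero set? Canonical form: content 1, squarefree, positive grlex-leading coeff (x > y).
x^2*y + 3*x*y^2 - 2*y^2 - 3*x - 3*y

1. Degree: no degree-2 curve has this shape, so deg p = 3.
2. Checking where it meets the axes: it crosses the x-axis at the gridline x = 0; one y-axis crossing is at y = 0.
3. Together with the visible shape, these determine p as stated.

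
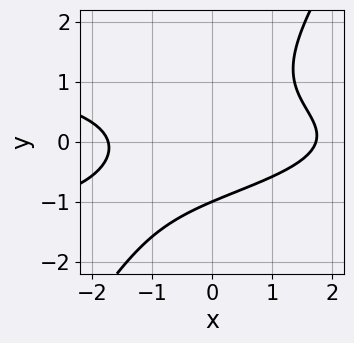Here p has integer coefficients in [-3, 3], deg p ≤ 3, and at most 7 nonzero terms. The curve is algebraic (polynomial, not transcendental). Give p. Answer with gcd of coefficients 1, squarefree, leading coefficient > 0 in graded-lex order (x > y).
First, deg p = 3. No degree-2 curve has this shape.
Next, observable constraints: it meets the y-axis at y = -1 (among the integer gridlines).
Finally, these observations pin down the coefficients.

3*x*y^2 - 2*y^3 + x^2 - y - 3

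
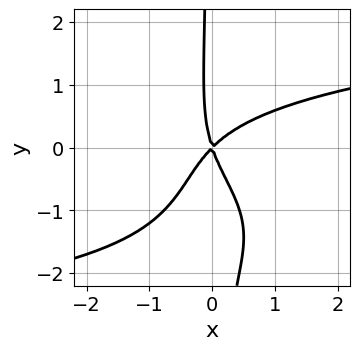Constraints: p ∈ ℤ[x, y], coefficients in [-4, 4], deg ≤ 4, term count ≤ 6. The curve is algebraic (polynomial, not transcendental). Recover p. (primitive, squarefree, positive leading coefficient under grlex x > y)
2*x*y^3 + 3*x*y^2 - 3*x^2 + 2*x*y + y^2

Degree: no degree-3 curve has this shape, so deg p = 4.
Observable constraints: it meets the y-axis at y = 0 (among the integer gridlines); it meets the x-axis at x = 0 (among the integer gridlines).
Solving for integer coefficients yields p as stated.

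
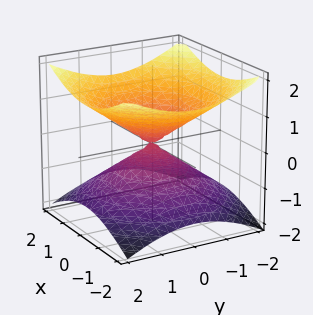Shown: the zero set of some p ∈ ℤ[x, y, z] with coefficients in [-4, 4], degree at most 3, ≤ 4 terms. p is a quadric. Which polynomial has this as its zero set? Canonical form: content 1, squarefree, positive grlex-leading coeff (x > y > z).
x^2 + y^2 - 2*z^2

1. The degree is 2 — two nappes meeting at a single point; a quadric.
2. Symmetries: mirror symmetry z ↦ −z ⇒ only even powers of z; rotational symmetry about the z-axis ⇒ p depends on x, y only through x² + y².
3. Checking where it meets the axes: one z-axis crossing is at z = 0; it meets the y-axis at y = 0 (among the integer gridlines); a circular section at z = -1 has radius between 1 and 2; it meets the x-axis at x = 0 (among the integer gridlines).
4. The integer polynomial consistent with all of this is the stated p.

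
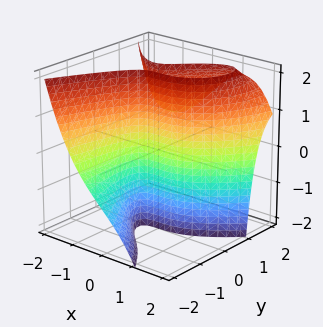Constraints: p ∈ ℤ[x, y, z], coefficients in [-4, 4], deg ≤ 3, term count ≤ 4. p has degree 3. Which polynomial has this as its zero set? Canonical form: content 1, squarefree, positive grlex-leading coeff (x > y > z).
First, deg p = 3. The shape is more complex than any degree-2 surface.
Then, checking where it meets the axes: it crosses the x-axis at the gridline x = 0; it crosses the y-axis at the gridline y = 0; the visible z-axis segment lies entirely on the surface.
Finally, putting this together gives p.

x^3 + y^2*z - 2*x*y - 2*y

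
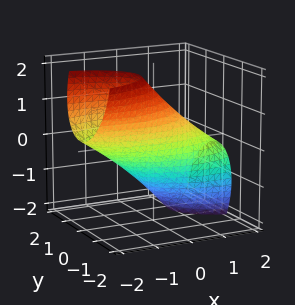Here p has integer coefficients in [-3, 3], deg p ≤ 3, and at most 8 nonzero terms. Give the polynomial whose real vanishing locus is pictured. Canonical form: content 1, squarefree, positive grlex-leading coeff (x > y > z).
(a) deg p = 2. The shape is more complex than any degree-1 surface.
(b) Checking where it meets the axes: among the integer gridlines, it crosses the y-axis at y ∈ {-1, 1}.
(c) Fitting integer coefficients to these (and the overall shape) gives p.

x^2 + 3*x*z + 3*y^2 + 2*y*z + 2*z^2 - 3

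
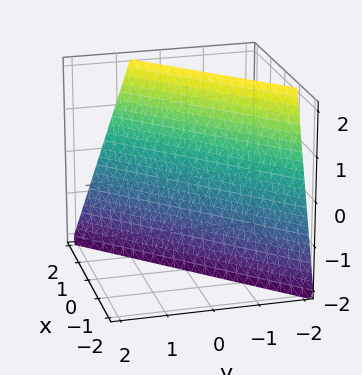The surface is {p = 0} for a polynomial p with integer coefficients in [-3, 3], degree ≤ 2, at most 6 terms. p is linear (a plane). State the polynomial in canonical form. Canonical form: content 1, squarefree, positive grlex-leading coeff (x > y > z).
1. deg p = 1.
2. Observable constraints: one z-axis crossing is at z = -2.
3. Putting this together gives p.

3*x - 3*y - z - 2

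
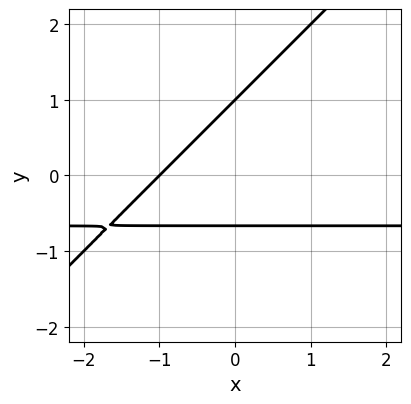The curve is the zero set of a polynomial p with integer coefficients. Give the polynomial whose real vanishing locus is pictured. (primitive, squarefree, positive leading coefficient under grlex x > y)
1. Degree: a generic line meets the curve in up to 2 points, so deg p = 2.
2. From the axis intercepts and sections: one y-axis crossing is at y = 1; it meets the x-axis at x = -1 (among the integer gridlines).
3. Matching integer coefficients to the picture gives p.

3*x*y - 3*y^2 + 2*x + y + 2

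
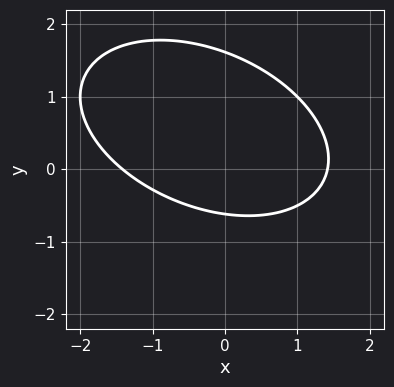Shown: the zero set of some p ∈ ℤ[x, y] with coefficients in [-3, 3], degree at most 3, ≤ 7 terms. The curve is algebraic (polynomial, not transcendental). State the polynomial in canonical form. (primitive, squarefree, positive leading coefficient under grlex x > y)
1. Degree: the shape is more complex than any degree-1 curve, so deg p = 2.
2. Putting this together gives p.

x^2 + x*y + 2*y^2 - 2*y - 2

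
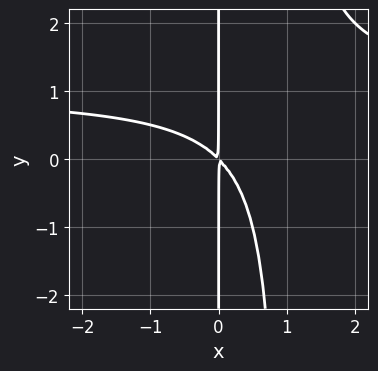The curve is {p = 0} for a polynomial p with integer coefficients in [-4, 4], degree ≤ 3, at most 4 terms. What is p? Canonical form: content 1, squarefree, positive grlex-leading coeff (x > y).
x^2*y - x^2 - x*y

First, degree: a generic line meets the curve in up to 3 points, so deg p = 3.
Then, observable constraints: every point of the y-axis in the box is on the curve.
Finally, these observations pin down the coefficients.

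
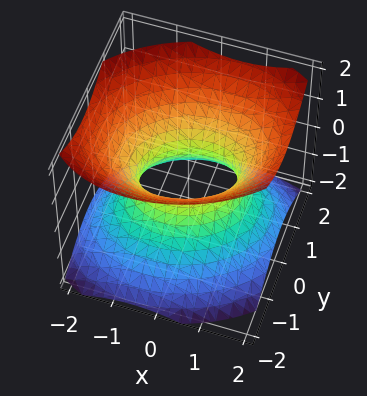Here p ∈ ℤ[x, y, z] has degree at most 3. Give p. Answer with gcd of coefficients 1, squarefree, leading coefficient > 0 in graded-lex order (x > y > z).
2*x^2 - x*y + 3*y^2 - 3*z^2 - 2

(a) deg p = 2.
(b) Checking where it meets the axes: the surface avoids every integer z-axis point in the box; the x-axis gridline crossings are at x ∈ {-1, 1}.
(c) Solving for integer coefficients yields p as stated.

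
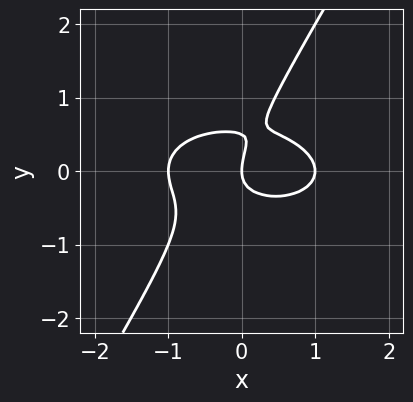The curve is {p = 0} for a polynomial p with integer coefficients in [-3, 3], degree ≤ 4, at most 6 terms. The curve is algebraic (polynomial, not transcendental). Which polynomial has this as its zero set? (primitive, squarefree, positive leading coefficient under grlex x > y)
x^3 + 3*x*y^2 - 2*y^3 + y^2 - x

First, degree: no degree-2 curve has this shape, so deg p = 3.
Then, checking where it meets the axes: it meets the y-axis at y = 0 (among the integer gridlines); the x-axis gridline crossings are at x ∈ {-1, 0, 1}.
Finally, fitting integer coefficients to these (and the overall shape) gives p.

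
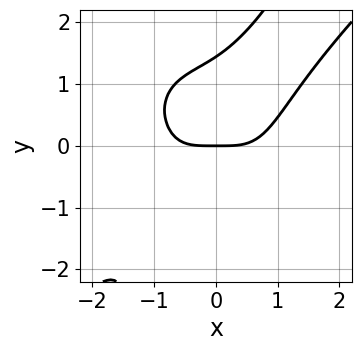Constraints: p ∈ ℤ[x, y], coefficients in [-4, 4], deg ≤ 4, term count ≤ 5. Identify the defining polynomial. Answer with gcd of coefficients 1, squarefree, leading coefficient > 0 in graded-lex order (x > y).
Degree: the shape is more complex than any degree-3 curve, so deg p = 4.
Reading off the gridlines: it meets the x-axis at x = 0 (among the integer gridlines); it meets the y-axis at y = 0 (among the integer gridlines).
These observations pin down the coefficients.

2*x^4 - x^3*y - 2*x*y^3 + y^4 - 3*y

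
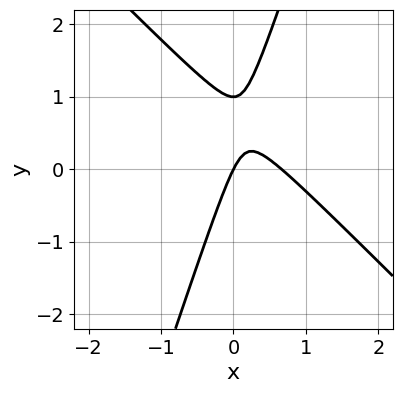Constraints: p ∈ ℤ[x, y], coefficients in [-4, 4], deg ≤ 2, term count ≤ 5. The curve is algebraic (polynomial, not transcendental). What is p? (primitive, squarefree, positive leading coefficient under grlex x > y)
3*x^2 + 2*x*y - y^2 - 2*x + y

(a) The degree is 2 — the shape is more complex than any degree-1 curve.
(b) From the visible intercepts: one x-axis crossing is at x = 0; the y-axis gridline crossings are at y ∈ {0, 1}.
(c) Together with the visible shape, these determine p as stated.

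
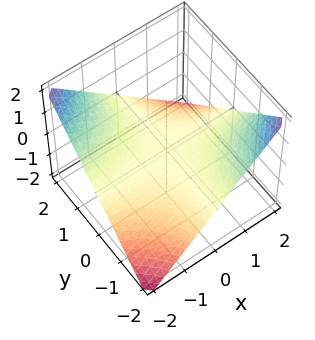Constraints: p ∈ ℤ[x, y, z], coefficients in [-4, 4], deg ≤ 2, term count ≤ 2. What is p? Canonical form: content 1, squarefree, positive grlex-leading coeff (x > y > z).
First, degree: a hyperbolic paraboloid; a quadric, so deg p = 2.
Next, reading off the gridlines: it meets the z-axis at z = 0 (among the integer gridlines); every point of the x-axis in the box is on the surface; every point of the y-axis in the box is on the surface.
Finally, solving for integer coefficients yields p as stated.

x*y + 2*z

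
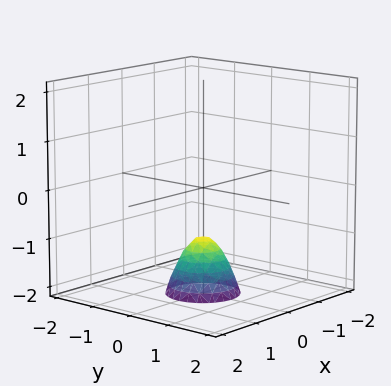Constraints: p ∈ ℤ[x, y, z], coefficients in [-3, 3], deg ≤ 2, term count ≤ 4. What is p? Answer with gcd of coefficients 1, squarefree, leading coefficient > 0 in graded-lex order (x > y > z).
deg p = 2.
By symmetry, every cross-section ⟂ z is a circle, so x, y appear only via x² + y².
Observable constraints: it misses every integer gridline on the x-axis; the surface avoids every integer y-axis point in the box; it crosses the z-axis at the gridline z = -1; a circular section at z = -2 has radius between 0 and 1.
Assembling these constraints gives the stated polynomial.

2*x^2 + 2*y^2 + z + 1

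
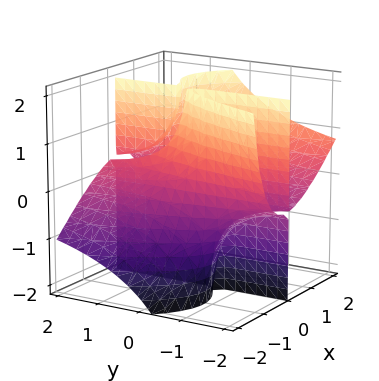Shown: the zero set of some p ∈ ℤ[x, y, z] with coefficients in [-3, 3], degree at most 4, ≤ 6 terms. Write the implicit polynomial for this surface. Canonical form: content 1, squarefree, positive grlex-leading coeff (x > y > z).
3*x^3 - 3*x^2*z + 3*x*y*z - 2*x

(a) Degree: no degree-2 surface has this shape, so deg p = 3.
(b) From the axis intercepts and sections: the visible z-axis segment lies entirely on the surface; the visible y-axis segment lies entirely on the surface.
(c) The integer polynomial consistent with all of this is the stated p.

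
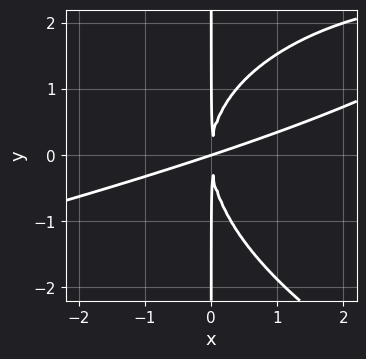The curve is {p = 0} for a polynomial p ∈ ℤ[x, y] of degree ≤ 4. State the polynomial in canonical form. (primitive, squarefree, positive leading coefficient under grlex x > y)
x*y^3 + x^3 - 3*x^2*y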